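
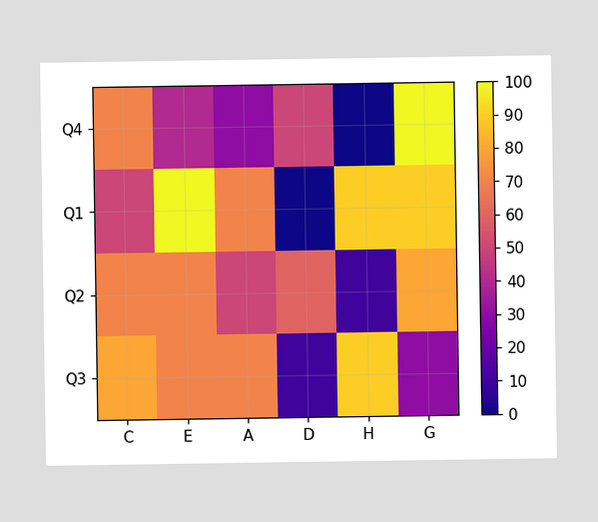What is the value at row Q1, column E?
100

Matching cell (Q1, E) against the colorbar gives 100.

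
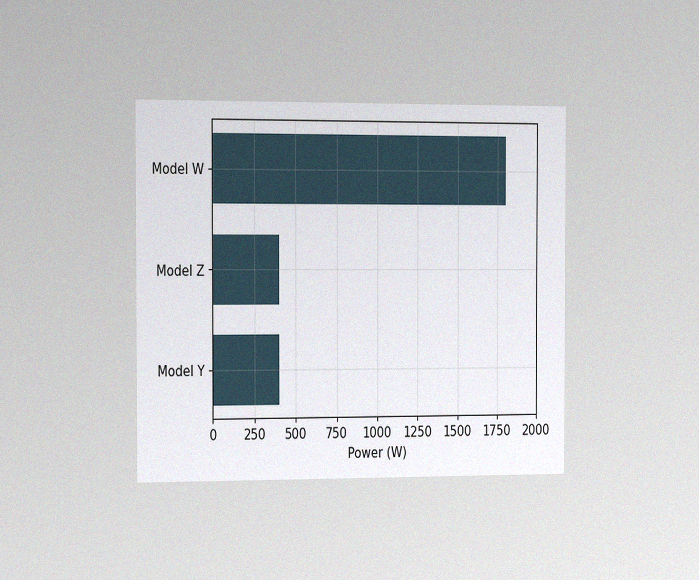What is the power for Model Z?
400W

The chart is viewed slightly from the left, with some photo noise. Reading along the chart's x-axis, the Model Z bar reaches 400W.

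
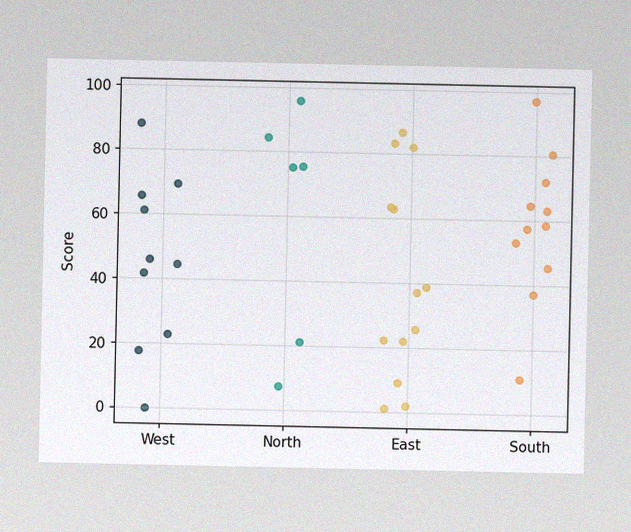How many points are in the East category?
The image has some photo noise and uneven lighting. Counting the markers in the East column gives 13.

13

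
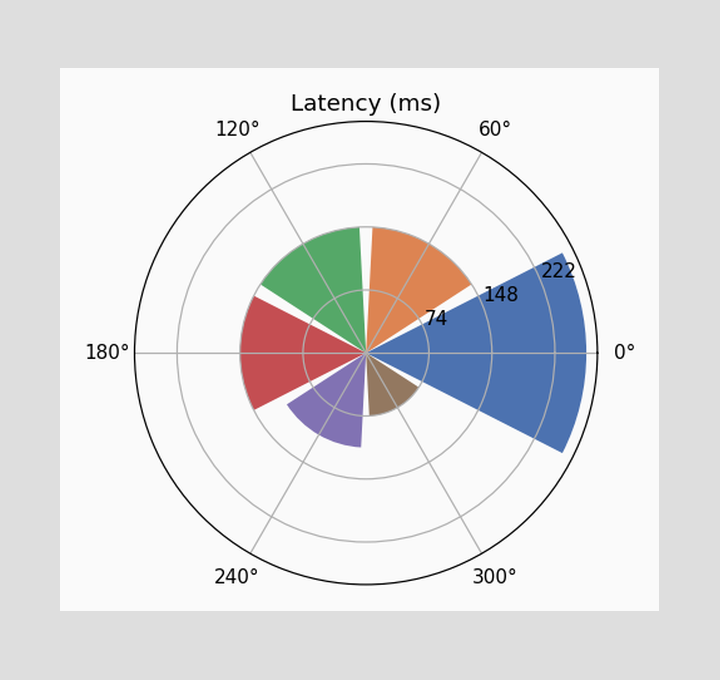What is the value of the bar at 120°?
The bar at 120° reaches 148ms on the radial axis.

148ms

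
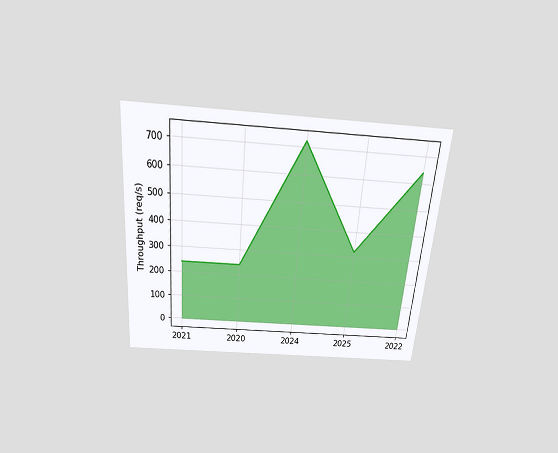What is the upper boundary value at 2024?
The chart is tilted about 5° clockwise and viewed slightly from above. At 2024 the upper boundary is at 720req/s.

720req/s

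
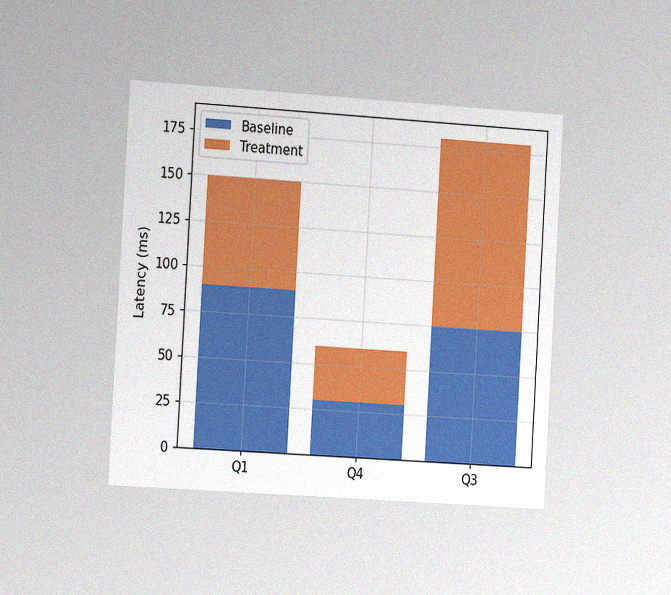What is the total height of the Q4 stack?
60ms

The chart is tilted about 3° clockwise and viewed slightly from the left, with some photo noise. The Q4 stack's top reaches 60ms on the y-axis.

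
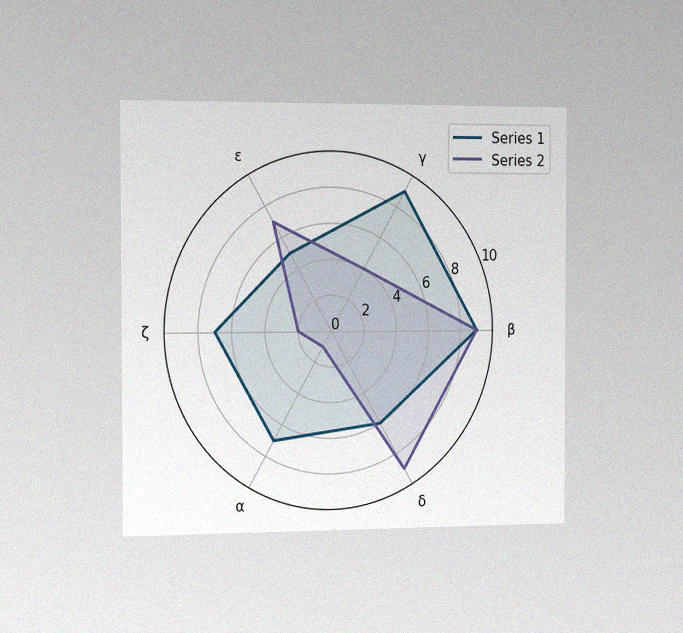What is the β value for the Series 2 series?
The chart is viewed slightly from the left, with some photo noise. On the β axis, Series 2 reaches 9.

9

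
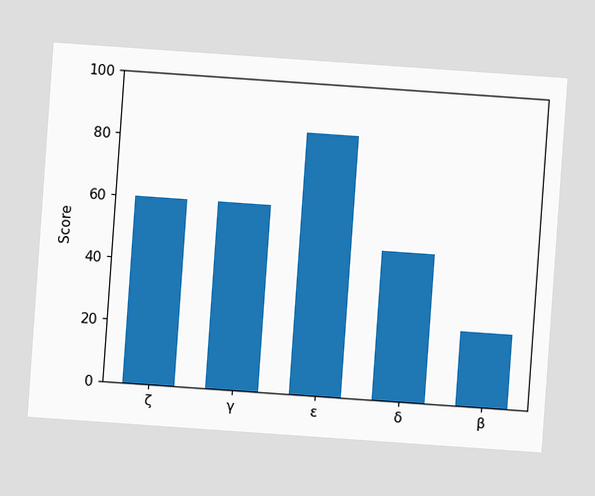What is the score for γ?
The chart is tilted about 4° clockwise. Reading along the chart's y-axis, the γ bar reaches 60.

60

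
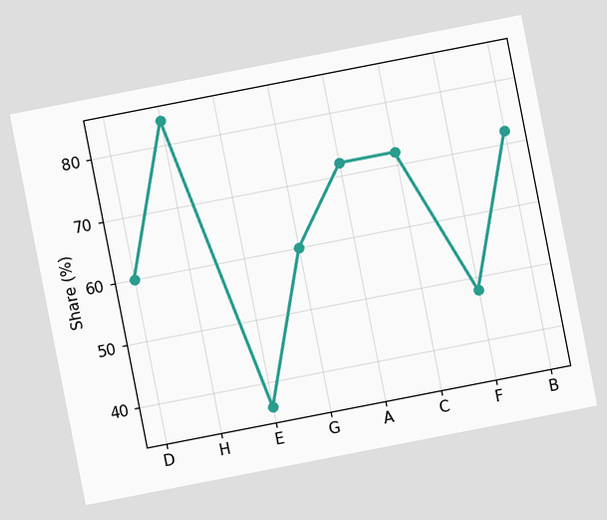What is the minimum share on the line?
36%

The chart is tilted about 11° counter-clockwise. The lowest point is at E, and reading across to the y-axis gives 36%.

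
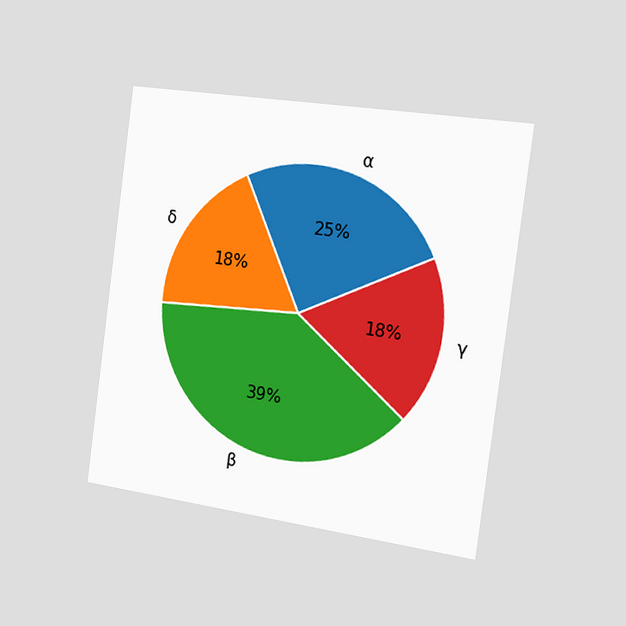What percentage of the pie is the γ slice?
The chart is tilted about 8° clockwise and viewed slightly from the right. The γ slice takes up 18% of the pie.

18%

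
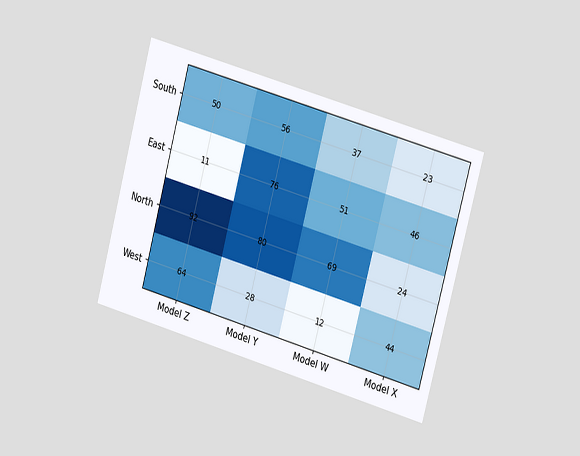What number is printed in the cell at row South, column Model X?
23

The chart is tilted about 15° clockwise and viewed slightly from the right. The (South, Model X) cell reads 23.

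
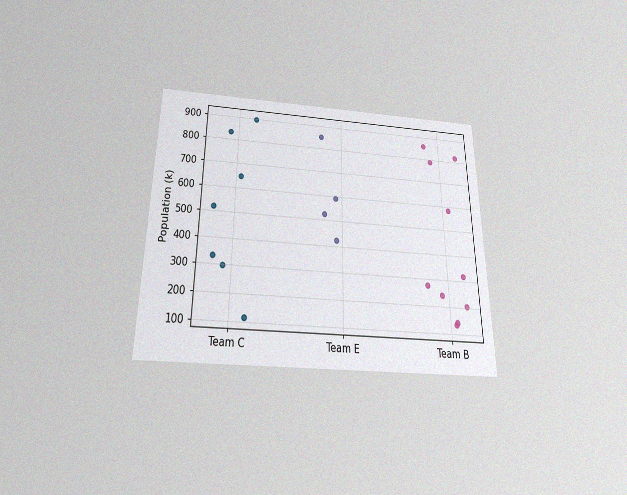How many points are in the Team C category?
7

The chart is viewed slightly from below, with some photo noise. Counting the markers in the Team C column gives 7.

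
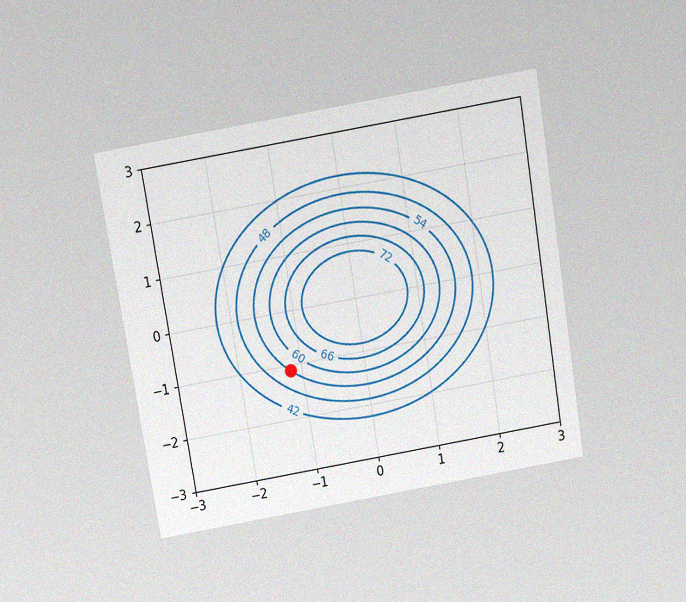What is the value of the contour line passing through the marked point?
The chart is tilted about 9° counter-clockwise and viewed slightly from above, with some photo noise. The marked point sits on the contour labelled 54.

54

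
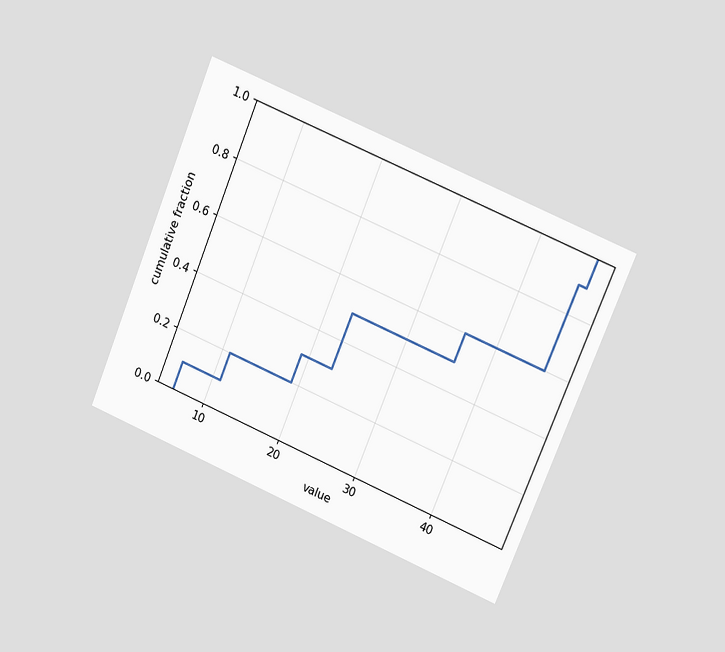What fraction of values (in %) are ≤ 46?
90%

The chart is tilted about 23° clockwise and viewed at a slight angle. At x=46 the ECDF step is at 90%.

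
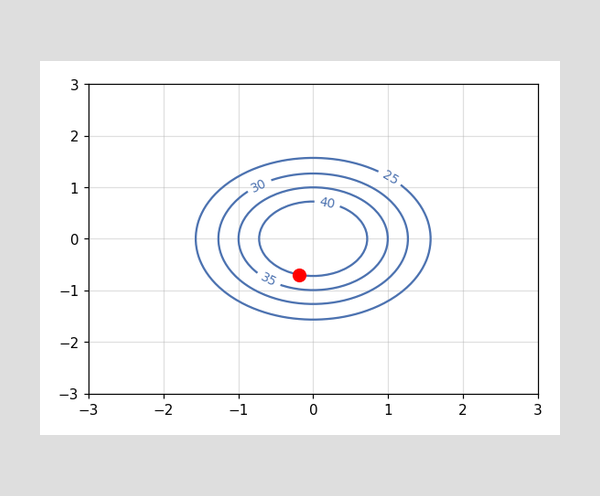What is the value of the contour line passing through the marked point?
The marked point sits on the contour labelled 40.

40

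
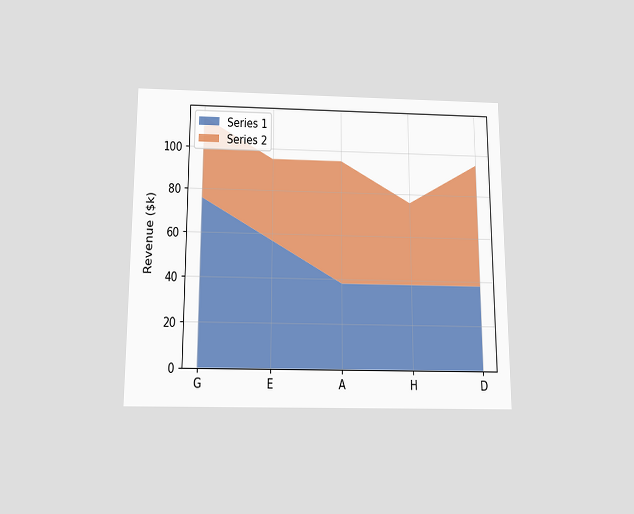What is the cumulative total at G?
$114k

The chart is viewed slightly from below. The stacked total at G reaches $114k.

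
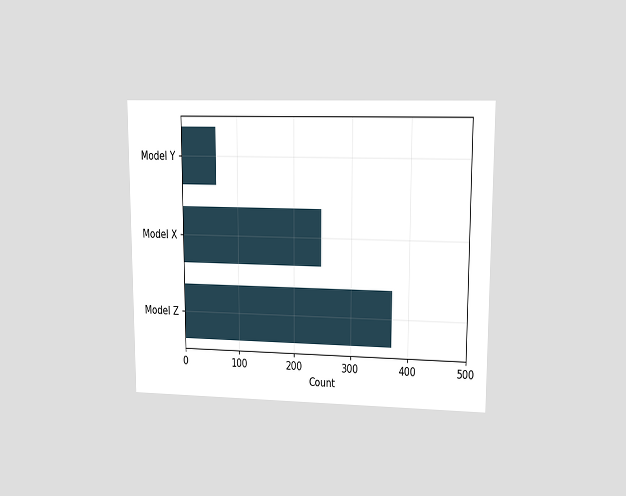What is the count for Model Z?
The chart is viewed at a slight angle. Reading along the chart's x-axis, the Model Z bar reaches 372.

372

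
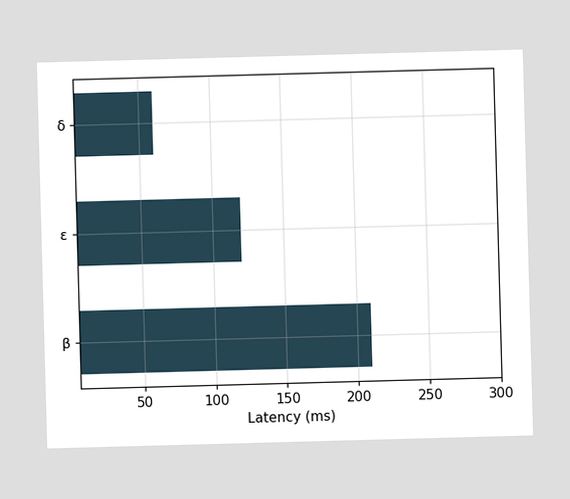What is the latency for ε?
120ms

Reading along the chart's x-axis, the ε bar reaches 120ms.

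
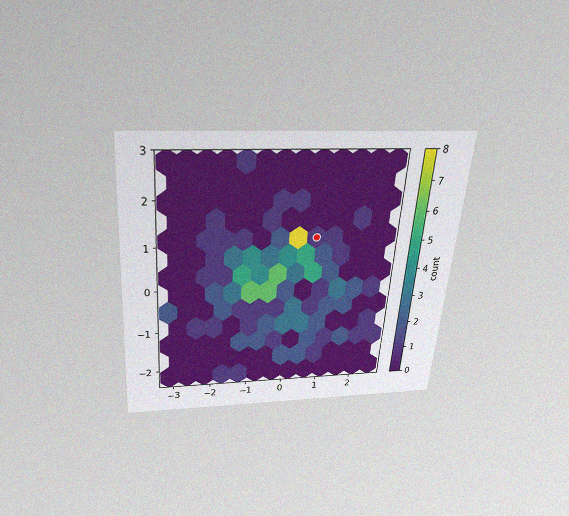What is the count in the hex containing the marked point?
The chart is tilted about 4° clockwise and viewed slightly from above, with some photo noise. The marked hex reads 1 on the colorbar.

1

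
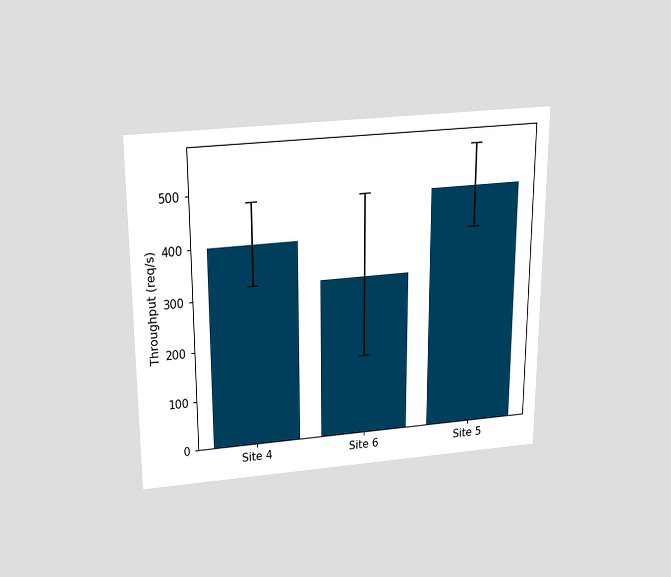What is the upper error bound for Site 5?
560req/s

The chart is viewed slightly from above. The Site 5 bar's upper whisker reaches 560req/s.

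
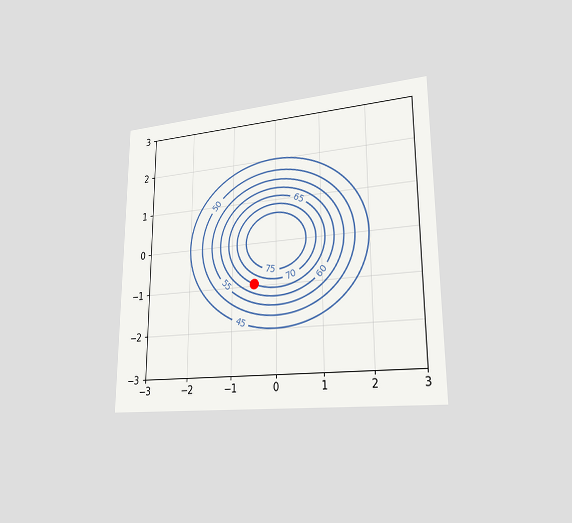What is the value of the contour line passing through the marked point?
65

The chart is viewed slightly from the right. The marked point sits on the contour labelled 65.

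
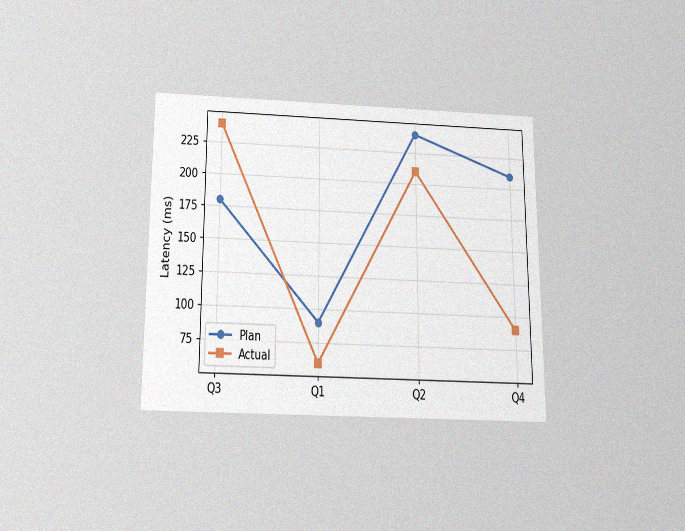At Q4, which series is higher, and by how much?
Plan, by 120ms

The chart is viewed slightly from below, with some photo noise. At Q4, Plan sits above the other line by 120ms.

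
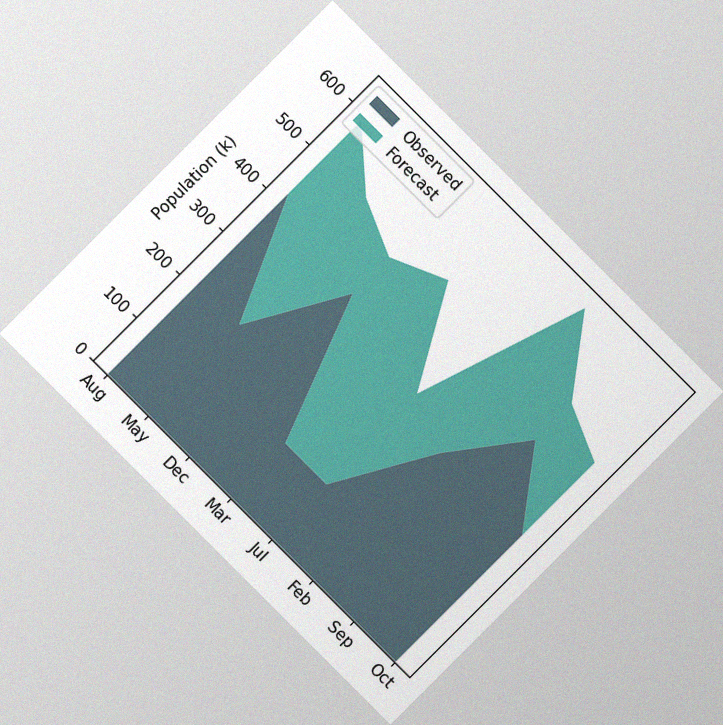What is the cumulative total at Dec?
The chart is tilted about 45° clockwise, with some photo noise. The stacked total at Dec reaches 462k.

462k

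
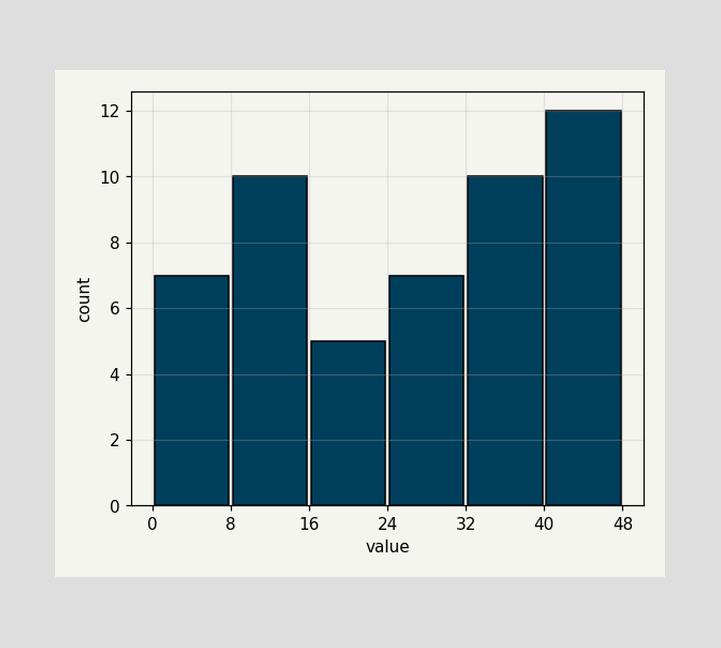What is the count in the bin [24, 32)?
The [24, 32) bin has height 7.

7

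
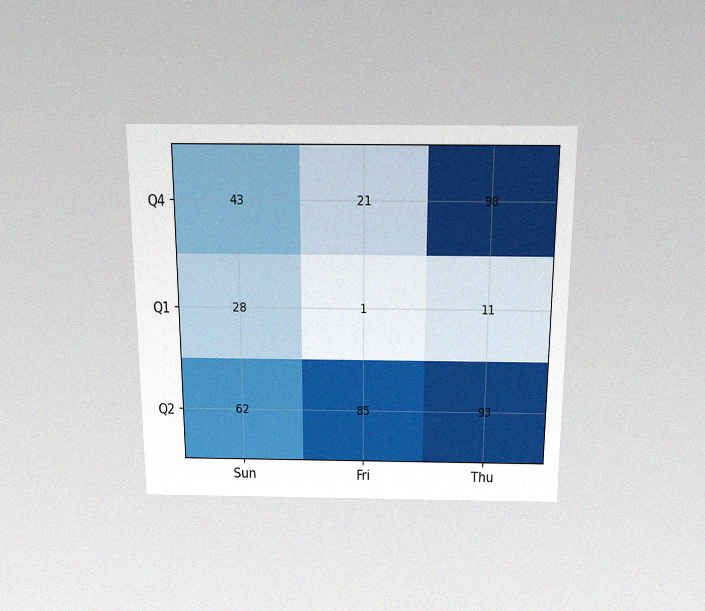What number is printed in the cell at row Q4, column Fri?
21

The chart is viewed slightly from above, with some photo noise. The (Q4, Fri) cell reads 21.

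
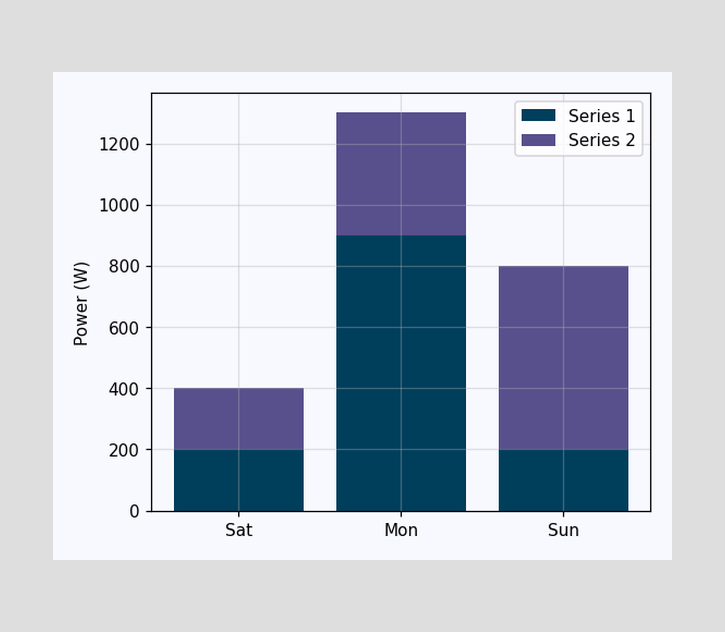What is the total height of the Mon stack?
1300W

The Mon stack's top reaches 1300W on the y-axis.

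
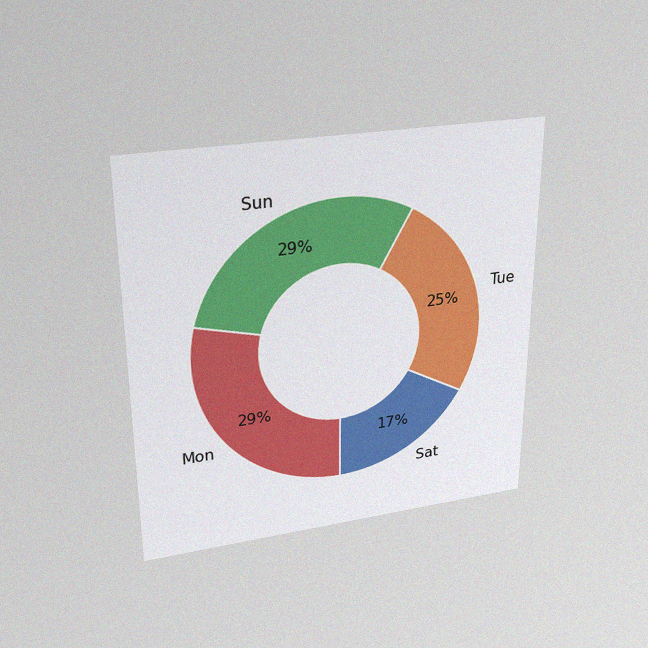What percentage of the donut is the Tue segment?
25%

The chart is viewed slightly from above, with some photo noise. The Tue segment takes up 25% of the ring.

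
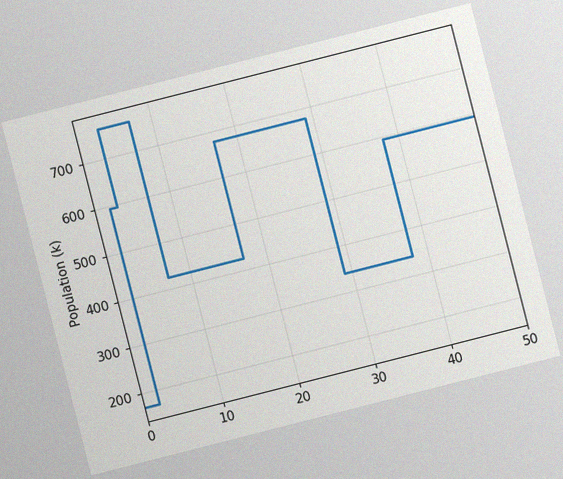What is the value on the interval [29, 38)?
The chart is tilted about 14° counter-clockwise, with some photo noise. On [29, 38) the step sits at 340k.

340k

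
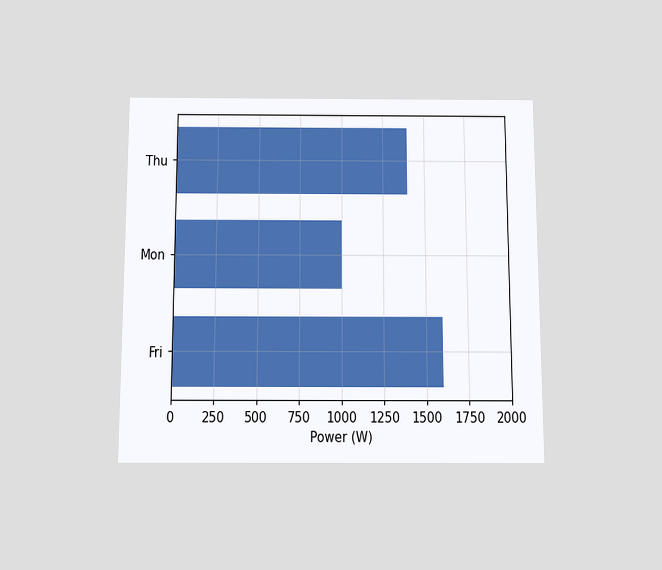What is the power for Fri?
The chart is viewed slightly from below. Reading along the chart's x-axis, the Fri bar reaches 1600W.

1600W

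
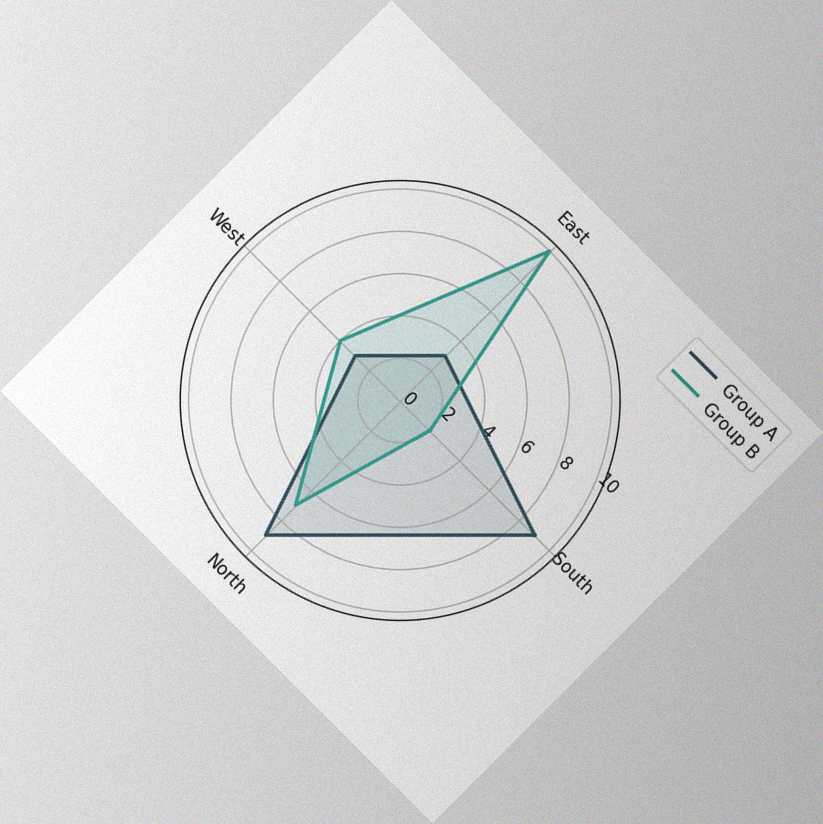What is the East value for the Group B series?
10

The chart is tilted about 45° clockwise, with some photo noise. On the East axis, Group B reaches 10.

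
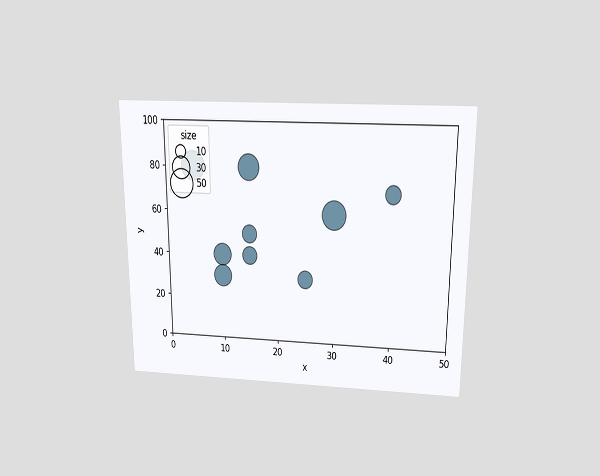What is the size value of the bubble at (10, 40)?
30

The chart is viewed slightly from above. Matching the bubble at (10, 40) against the size legend gives 30.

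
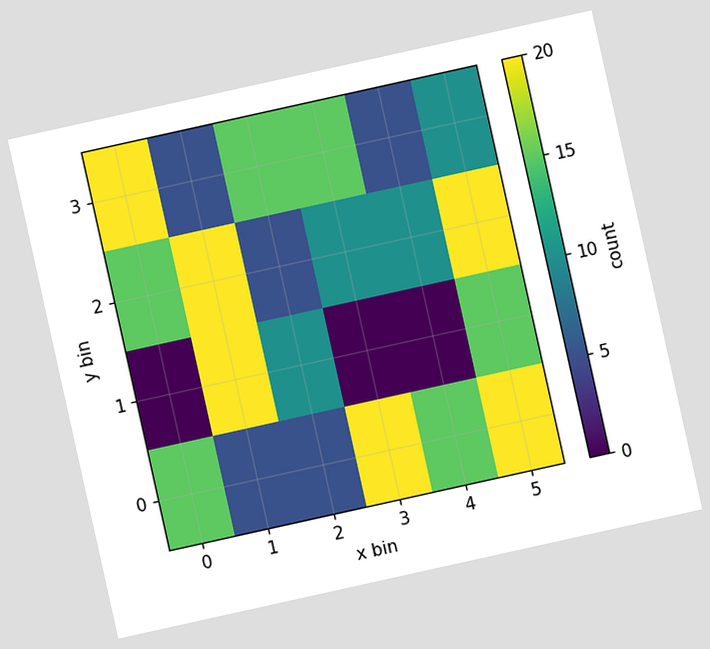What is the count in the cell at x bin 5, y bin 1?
15

The chart is tilted about 12° counter-clockwise. Matching the cell (5, 1) against the colorbar gives 15.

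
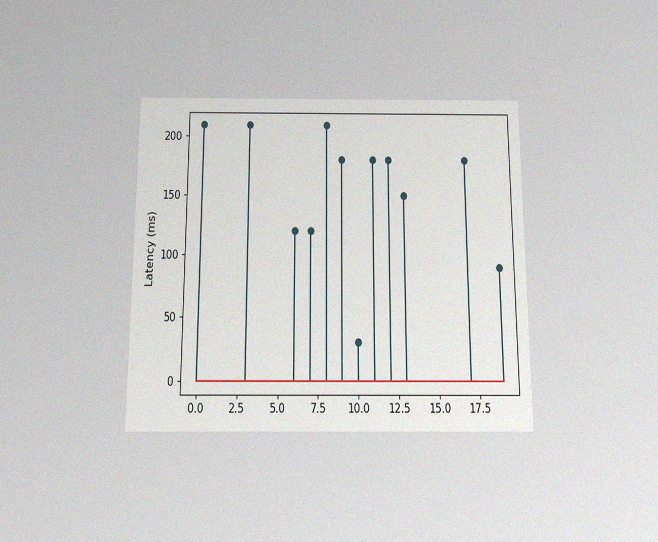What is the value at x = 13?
The chart is viewed slightly from below, with some photo noise. The stem at x=13 reaches 150ms.

150ms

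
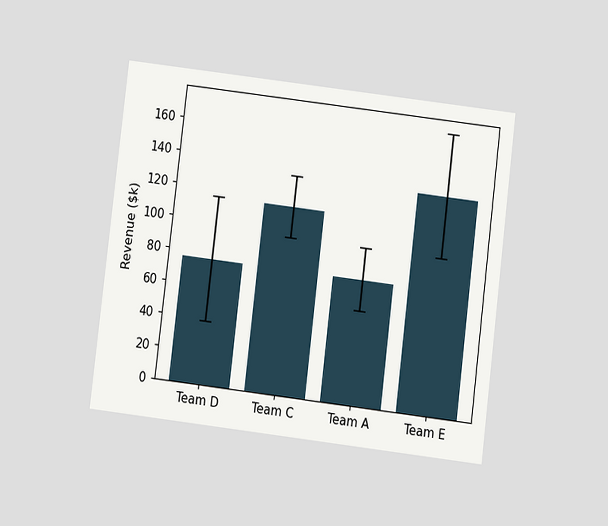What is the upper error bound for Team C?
$133k

The chart is tilted about 7° clockwise and viewed slightly from below. The Team C bar's upper whisker reaches $133k.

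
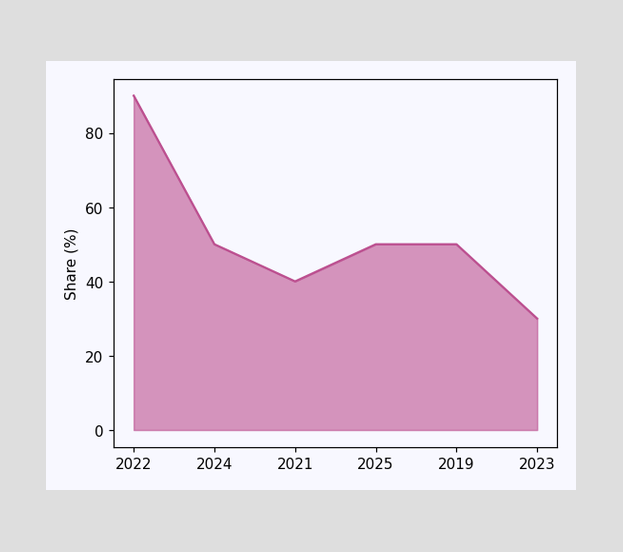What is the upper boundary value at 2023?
At 2023 the upper boundary is at 30%.

30%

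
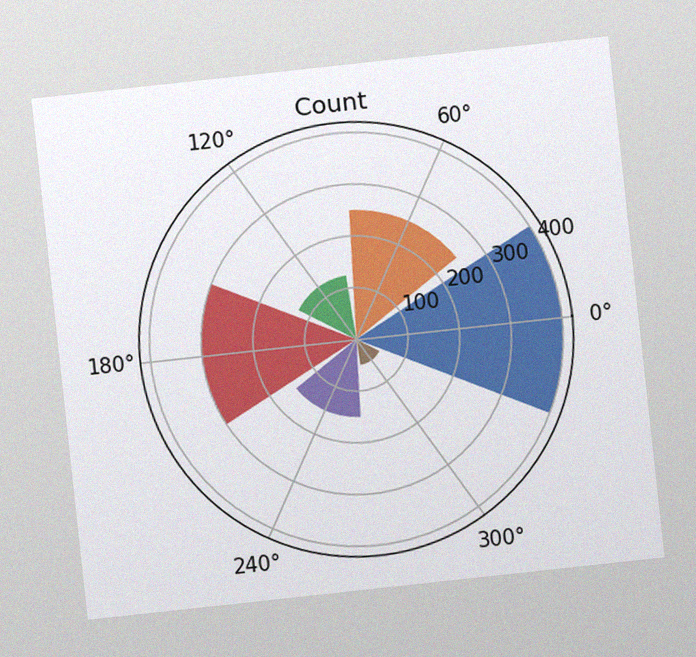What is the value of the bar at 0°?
400

The chart is tilted about 6° counter-clockwise, with some photo noise. The bar at 0° reaches 400 on the radial axis.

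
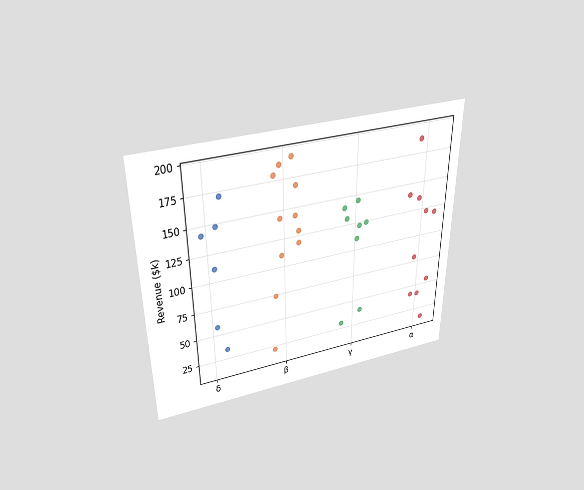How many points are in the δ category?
6

The chart is viewed slightly from above. Counting the markers in the δ column gives 6.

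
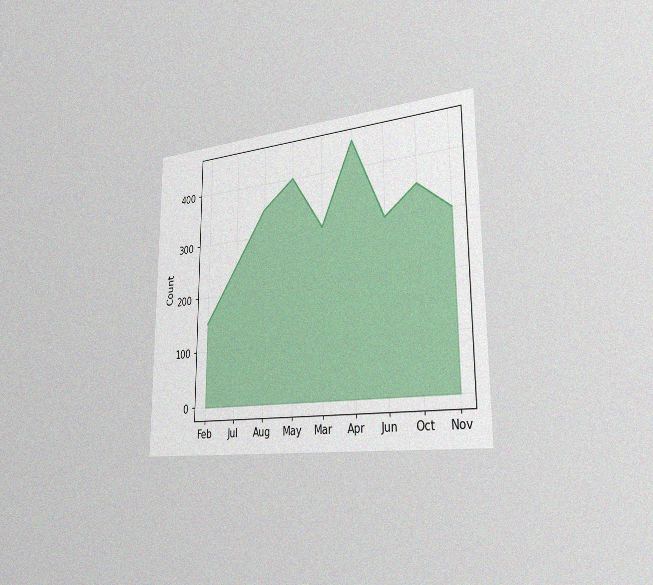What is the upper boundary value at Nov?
300

The chart is viewed slightly from the right, with some photo noise. At Nov the upper boundary is at 300.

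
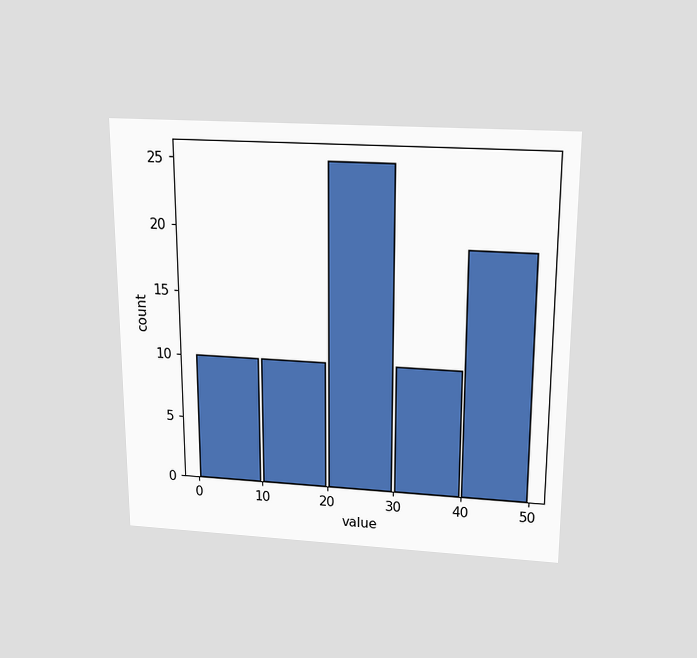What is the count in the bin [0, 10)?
The chart is viewed slightly from above. The [0, 10) bin has height 10.

10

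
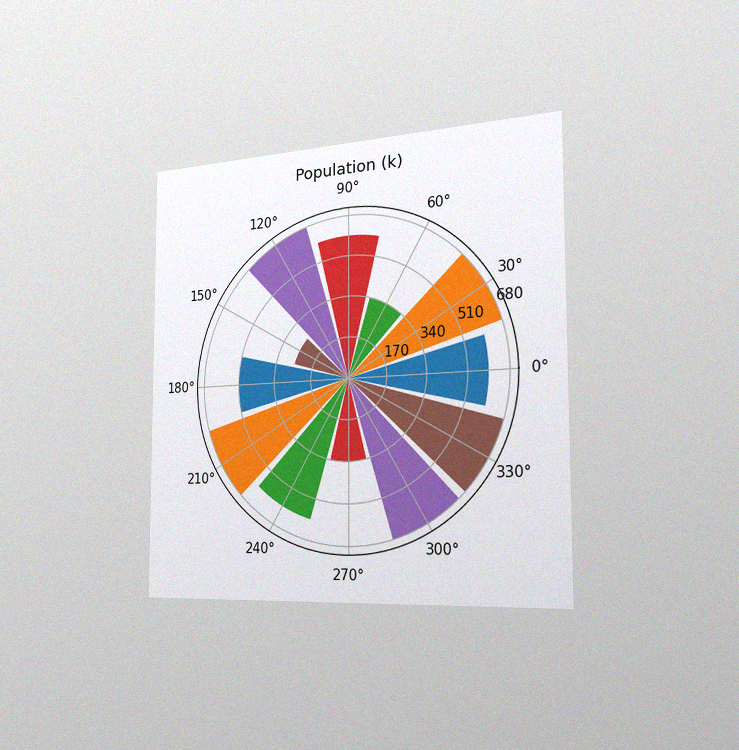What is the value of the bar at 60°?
340k

The chart is viewed slightly from the right, with some photo noise. The bar at 60° reaches 340k on the radial axis.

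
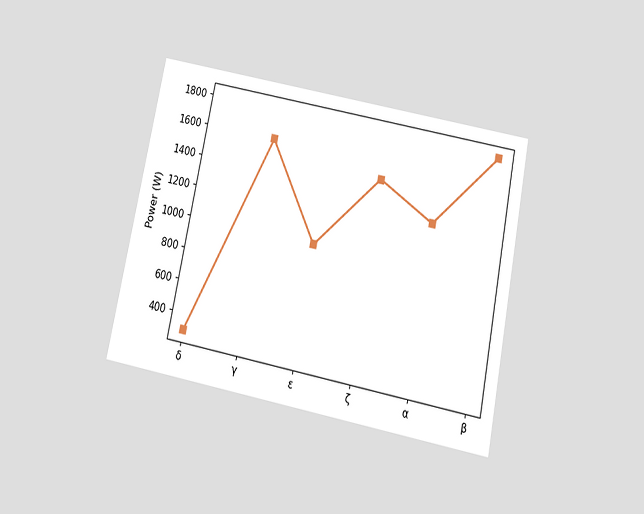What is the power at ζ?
The chart is tilted about 11° clockwise and viewed slightly from below. At ζ, the line is at 1500W.

1500W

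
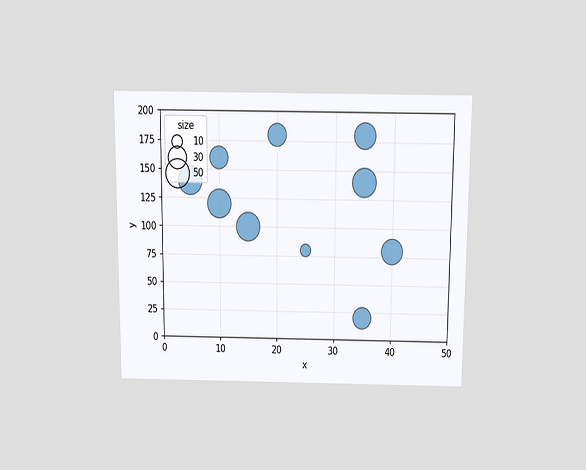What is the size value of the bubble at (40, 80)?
40

The chart is viewed slightly from above. Matching the bubble at (40, 80) against the size legend gives 40.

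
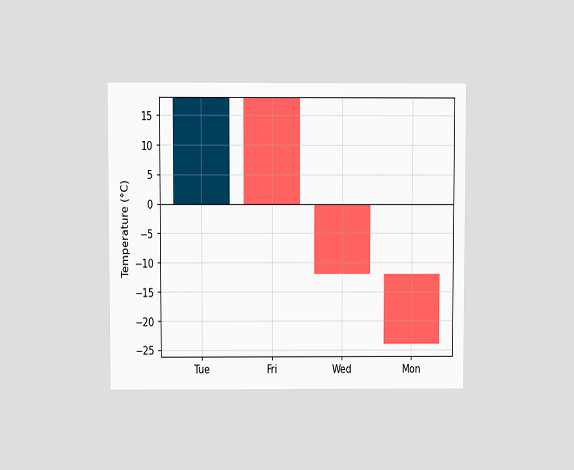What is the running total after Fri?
The chart is viewed at a slight angle. After Fri the running total reaches 0°C.

0°C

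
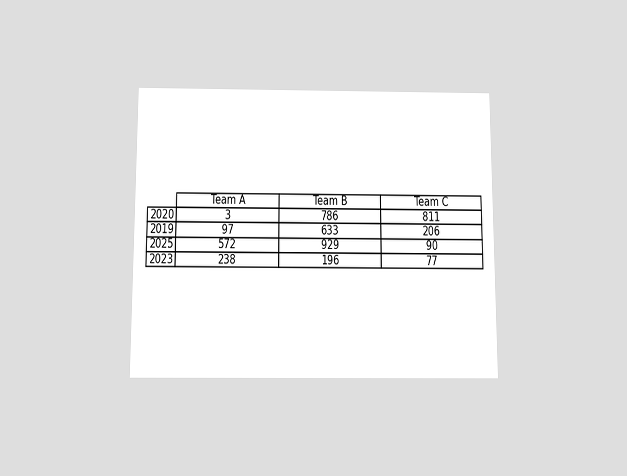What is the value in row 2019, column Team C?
206

The chart is viewed slightly from below. The (2019, Team C) cell reads 206.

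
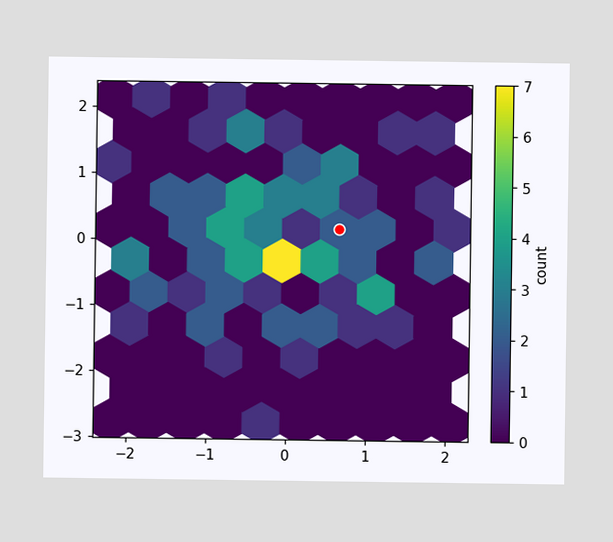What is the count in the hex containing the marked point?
2

The marked hex reads 2 on the colorbar.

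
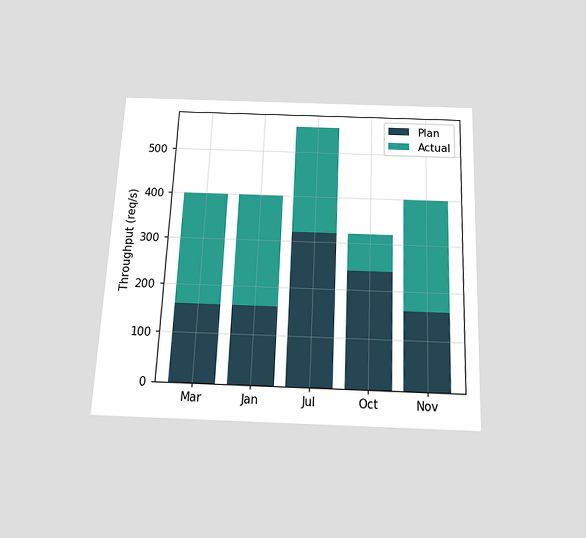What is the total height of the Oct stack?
The chart is tilted about 2° clockwise and viewed slightly from below. The Oct stack's top reaches 320req/s on the y-axis.

320req/s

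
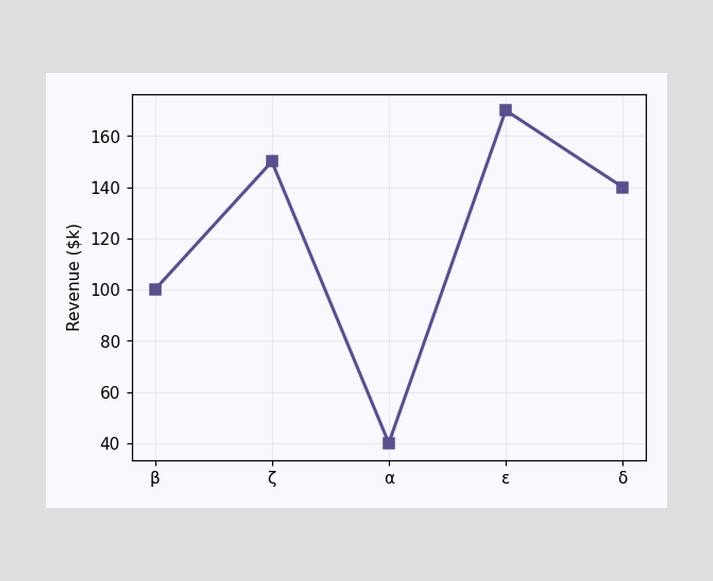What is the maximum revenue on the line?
$170k

The highest point is at ε, and reading across to the y-axis gives $170k.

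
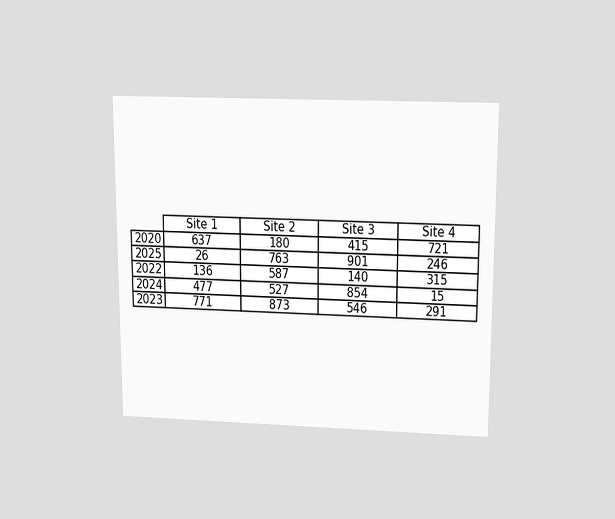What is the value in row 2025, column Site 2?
The chart is viewed slightly from above. The (2025, Site 2) cell reads 763.

763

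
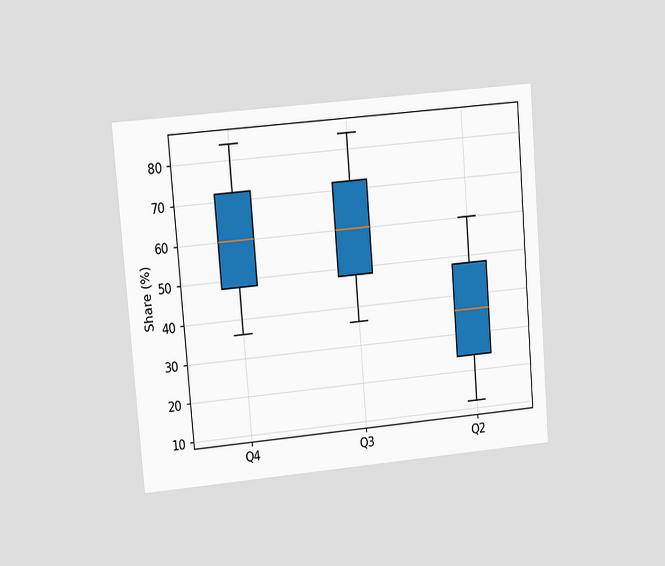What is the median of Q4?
The chart is tilted about 5° counter-clockwise and viewed at a slight angle. The median line in the Q4 box sits at 60%.

60%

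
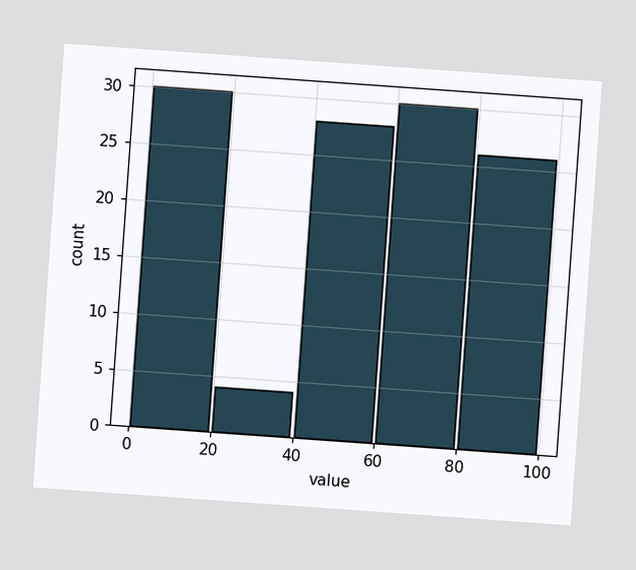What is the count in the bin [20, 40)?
The chart is tilted about 4° clockwise. The [20, 40) bin has height 4.

4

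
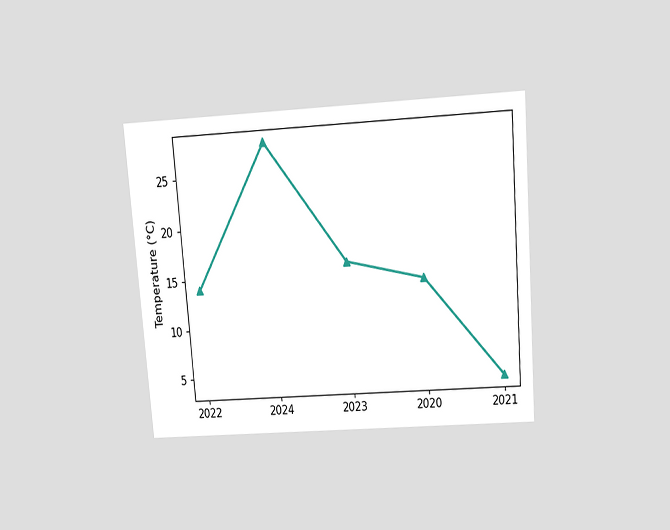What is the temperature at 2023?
The chart is tilted about 5° counter-clockwise and viewed slightly from above. At 2023, the line is at 16°C.

16°C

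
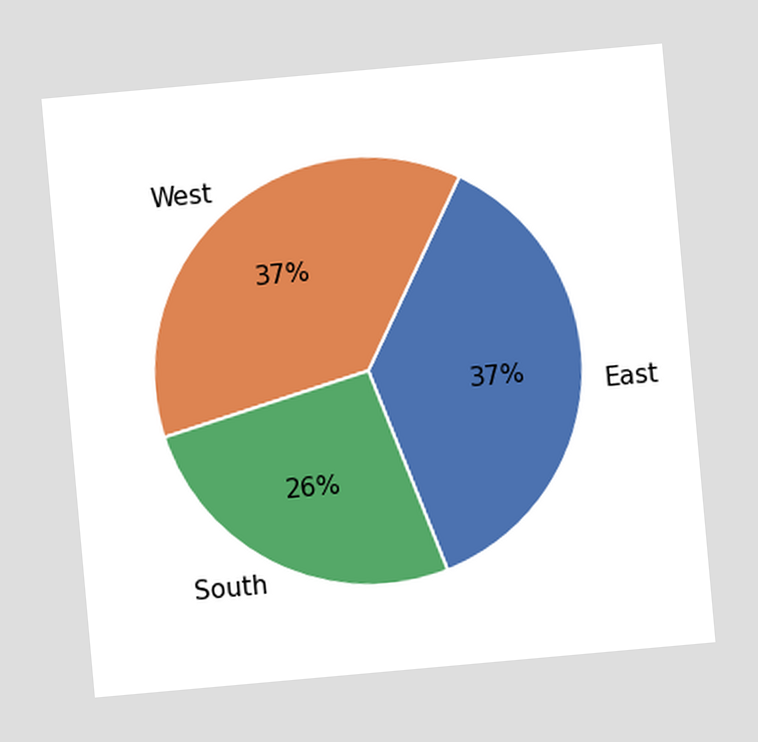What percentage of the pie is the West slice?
The chart is tilted about 5° counter-clockwise. The West slice takes up 37% of the pie.

37%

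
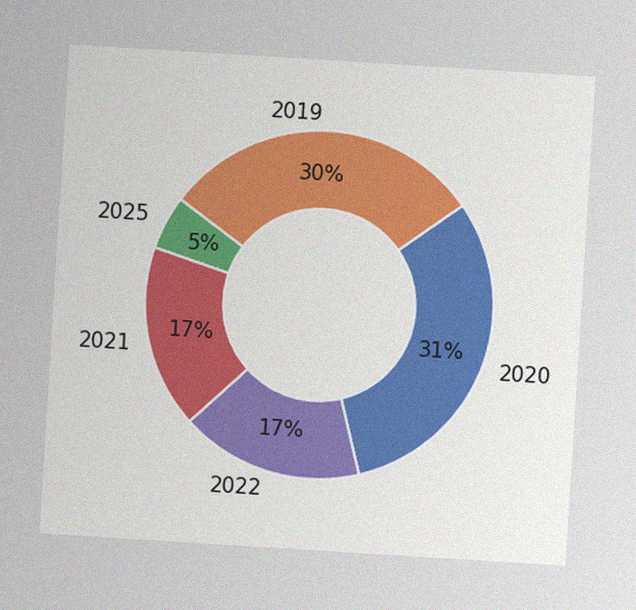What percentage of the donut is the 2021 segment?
17%

The chart is tilted about 4° clockwise, with some photo noise. The 2021 segment takes up 17% of the ring.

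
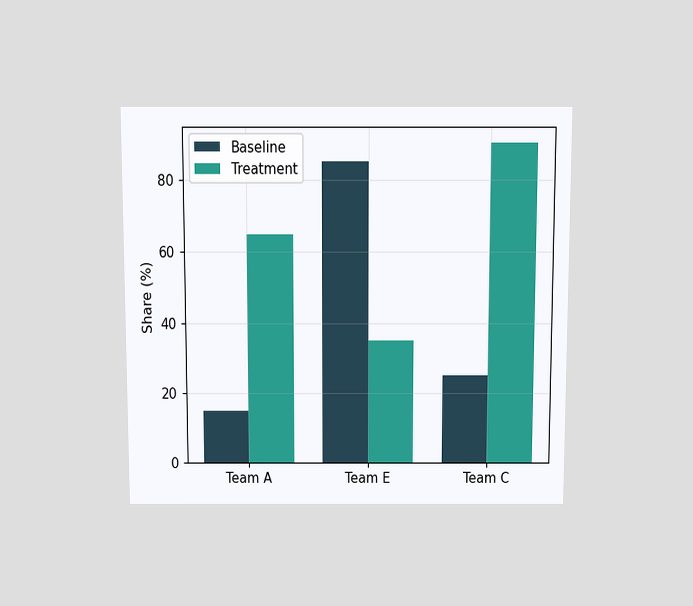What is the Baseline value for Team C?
25%

The chart is viewed slightly from above. The Baseline bar at Team C reaches 25% on the y-axis.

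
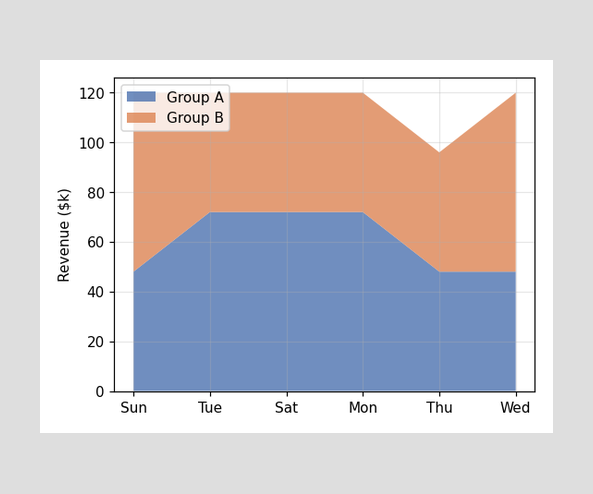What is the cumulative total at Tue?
The stacked total at Tue reaches $120k.

$120k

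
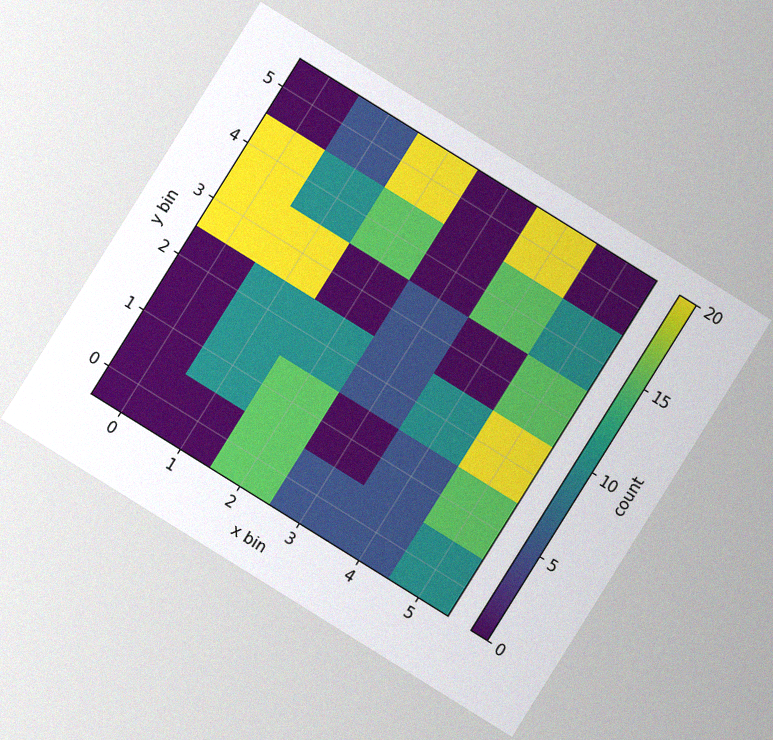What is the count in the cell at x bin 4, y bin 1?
The chart is tilted about 32° clockwise, with some photo noise. Matching the cell (4, 1) against the colorbar gives 5.

5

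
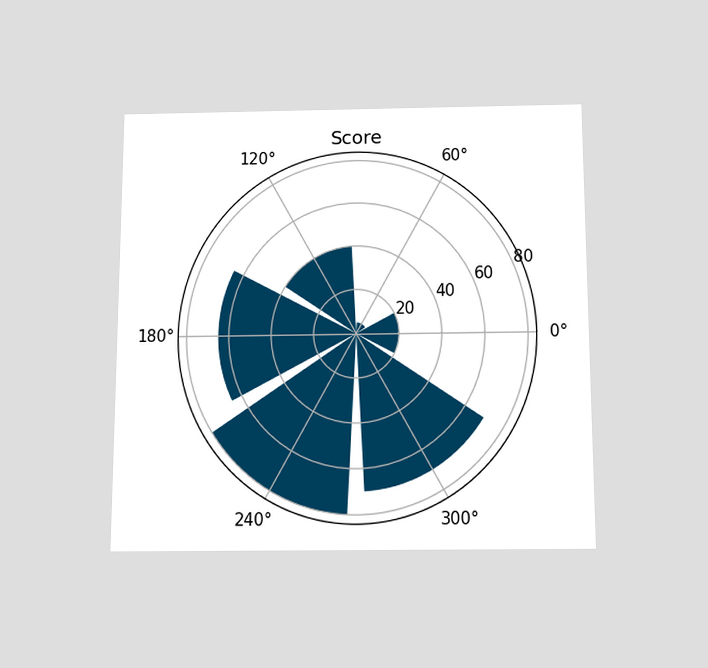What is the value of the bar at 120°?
40

The chart is viewed slightly from below. The bar at 120° reaches 40 on the radial axis.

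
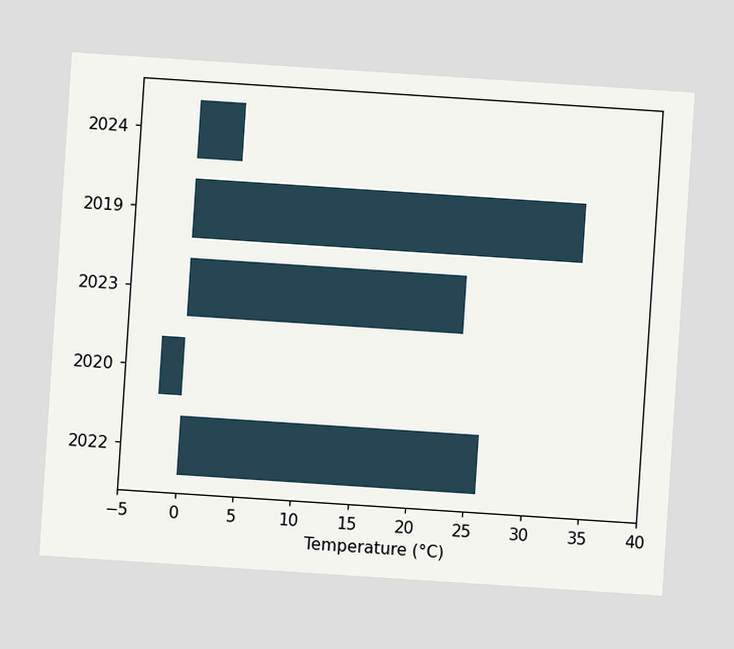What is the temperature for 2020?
The chart is tilted about 4° clockwise. Reading along the chart's x-axis, the 2020 bar reaches -2°C.

-2°C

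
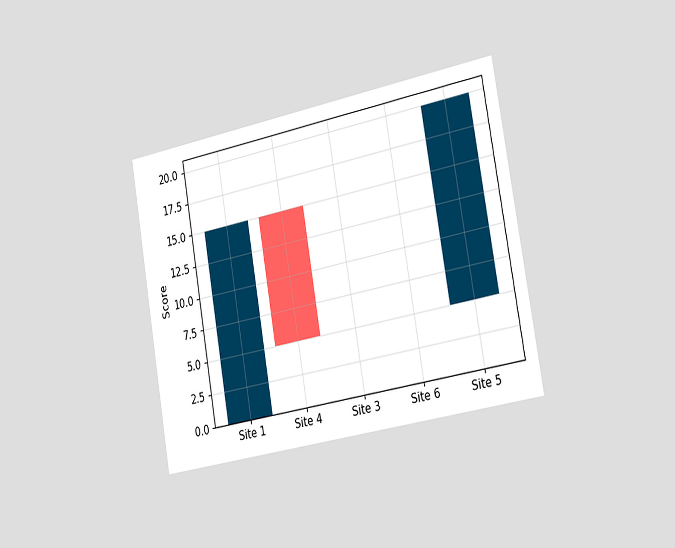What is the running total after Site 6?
5

The chart is tilted about 10° counter-clockwise and viewed slightly from the right. After Site 6 the running total reaches 5.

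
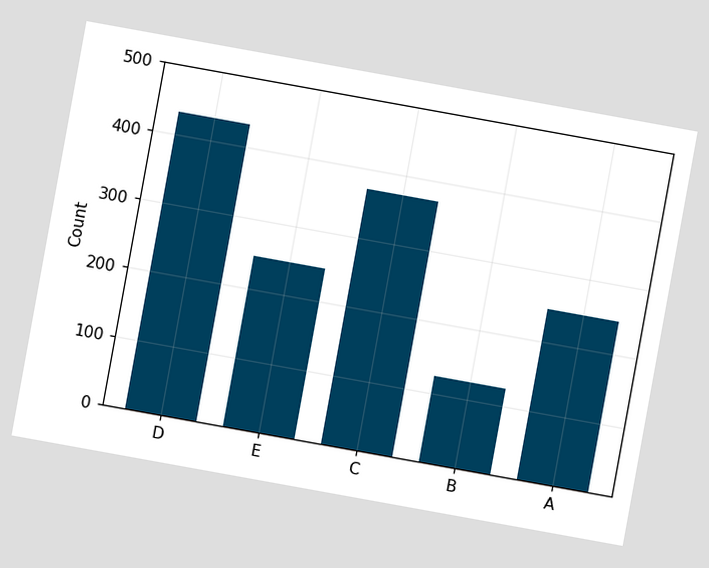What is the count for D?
434

The chart is tilted about 10° clockwise. Reading along the chart's y-axis, the D bar reaches 434.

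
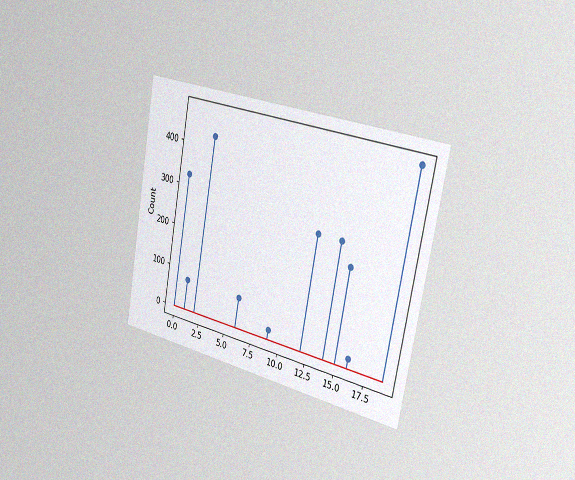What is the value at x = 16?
The chart is tilted about 10° clockwise and viewed slightly from the right, with some photo noise. The stem at x=16 reaches 25.

25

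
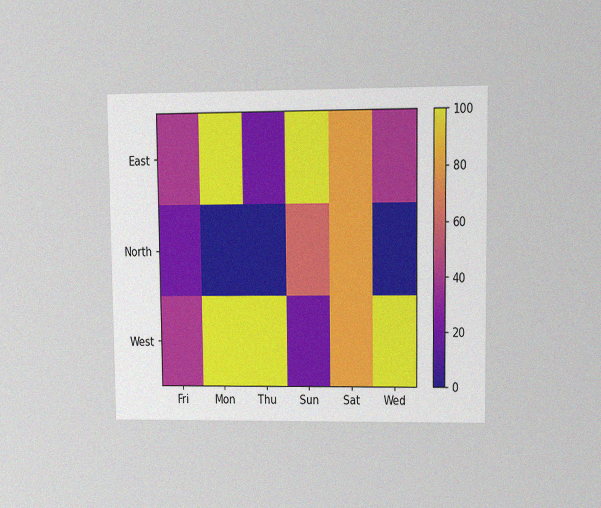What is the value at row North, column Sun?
60

The chart is viewed at a slight angle, with some photo noise. Matching cell (North, Sun) against the colorbar gives 60.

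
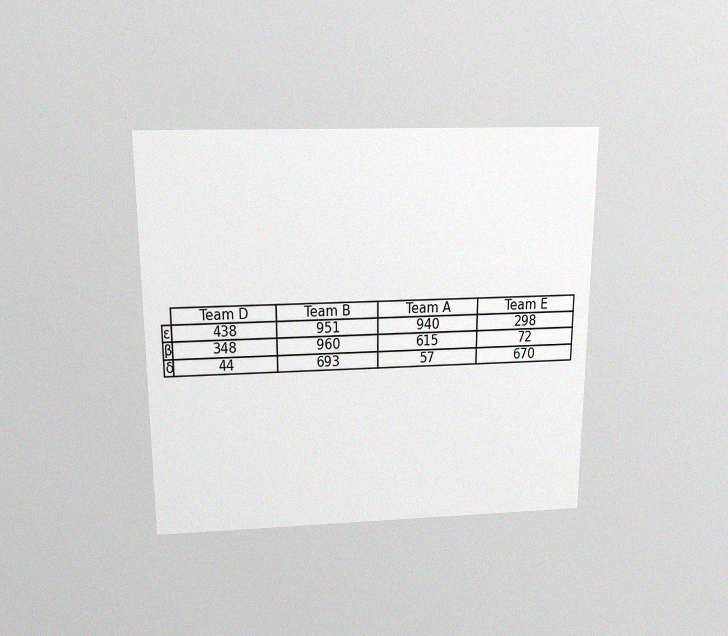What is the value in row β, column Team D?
The chart is viewed slightly from above, with some photo noise. The (β, Team D) cell reads 348.

348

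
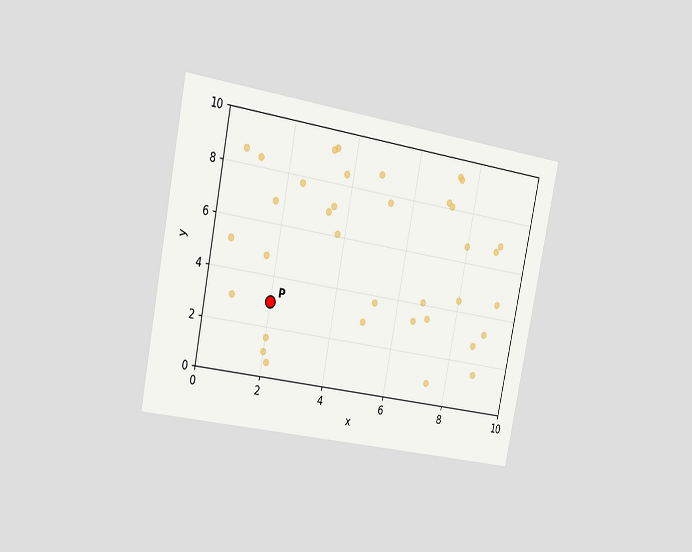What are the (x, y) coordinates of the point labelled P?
(2, 3)

The chart is tilted about 11° clockwise and viewed slightly from the left. Following the gridlines from P to each axis, P sits at (2, 3).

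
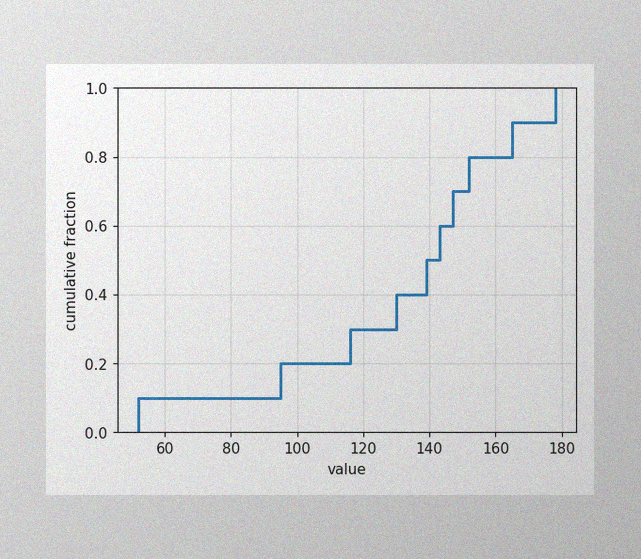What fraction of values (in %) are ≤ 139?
The image has some photo noise and uneven lighting. At x=139 the ECDF step is at 50%.

50%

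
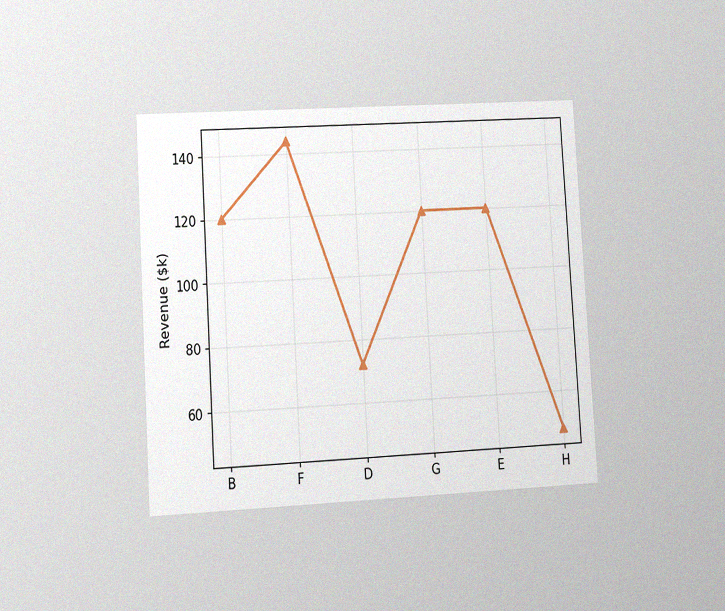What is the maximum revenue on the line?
$144k

The chart is tilted about 3° counter-clockwise and viewed at a slight angle, with some photo noise. The highest point is at F, and reading across to the y-axis gives $144k.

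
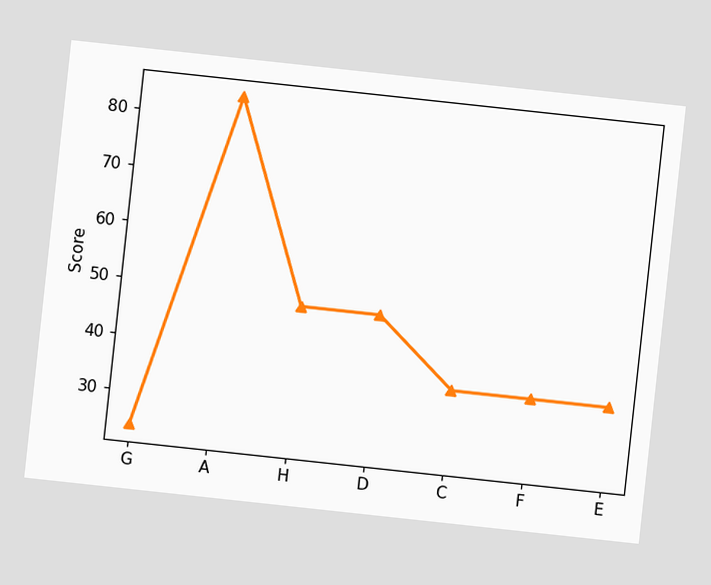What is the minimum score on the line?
24

The chart is tilted about 6° clockwise. The lowest point is at G, and reading across to the y-axis gives 24.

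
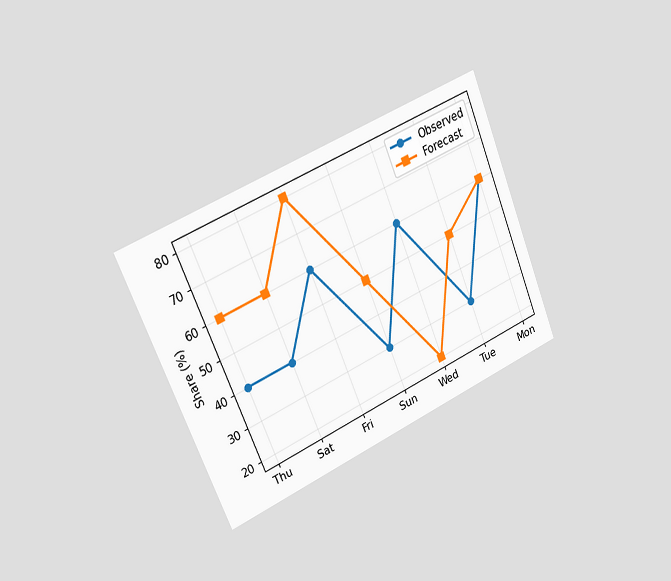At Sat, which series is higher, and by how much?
The chart is tilted about 23° counter-clockwise and viewed slightly from the left. At Sat, Forecast sits above the other line by 20%.

Forecast, by 20%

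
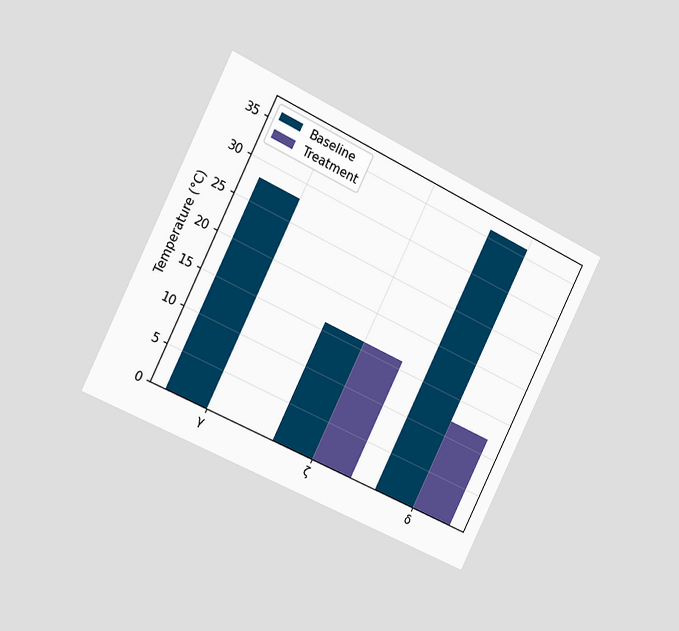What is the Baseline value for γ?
28°C

The chart is tilted about 26° clockwise and viewed slightly from the left. The Baseline bar at γ reaches 28°C on the y-axis.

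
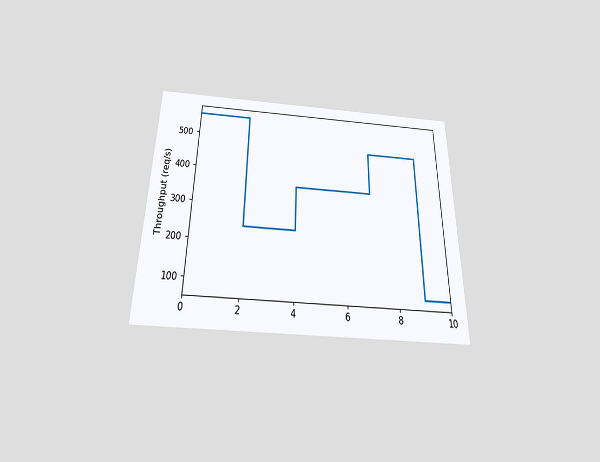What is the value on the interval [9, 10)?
80req/s

The chart is viewed slightly from below. On [9, 10) the step sits at 80req/s.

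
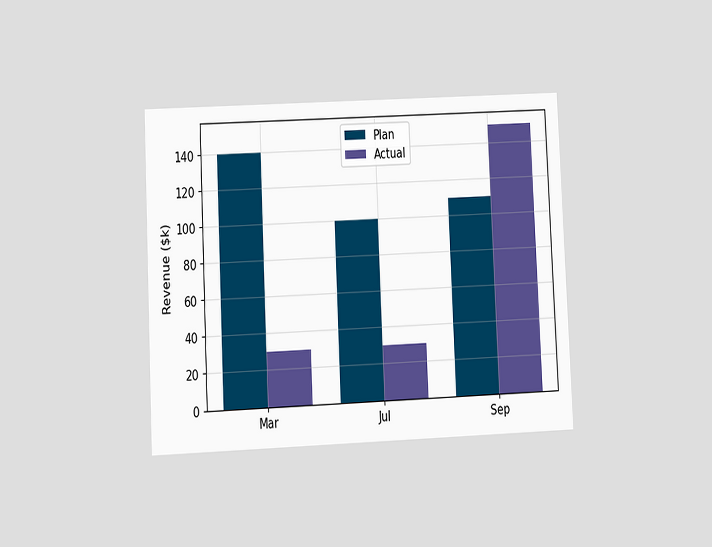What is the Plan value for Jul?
$100k

The chart is tilted about 3° counter-clockwise and viewed at a slight angle. The Plan bar at Jul reaches $100k on the y-axis.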